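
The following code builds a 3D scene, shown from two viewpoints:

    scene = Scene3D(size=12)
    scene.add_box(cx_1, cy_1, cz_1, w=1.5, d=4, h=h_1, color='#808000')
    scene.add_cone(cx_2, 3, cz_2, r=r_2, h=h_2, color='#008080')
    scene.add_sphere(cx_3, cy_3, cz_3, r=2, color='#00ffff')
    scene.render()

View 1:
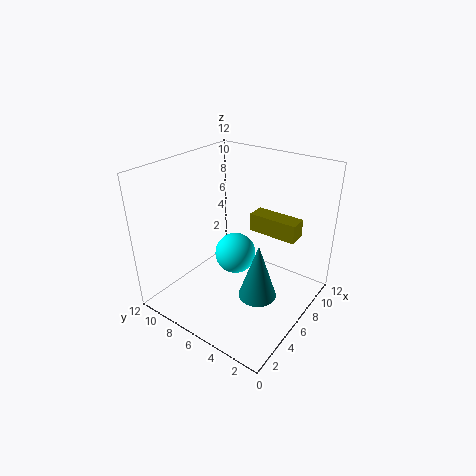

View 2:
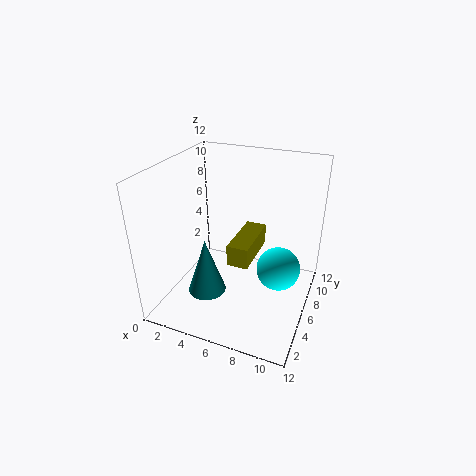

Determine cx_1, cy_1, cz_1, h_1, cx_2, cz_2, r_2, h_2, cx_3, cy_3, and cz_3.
cx_1 = 7
cy_1 = 1.5
cz_1 = 6.5
h_1 = 1.5
cx_2 = 4.5
cz_2 = 2.5
r_2 = 1.5
h_2 = 4.5
cx_3 = 9
cy_3 = 8.5
cz_3 = 2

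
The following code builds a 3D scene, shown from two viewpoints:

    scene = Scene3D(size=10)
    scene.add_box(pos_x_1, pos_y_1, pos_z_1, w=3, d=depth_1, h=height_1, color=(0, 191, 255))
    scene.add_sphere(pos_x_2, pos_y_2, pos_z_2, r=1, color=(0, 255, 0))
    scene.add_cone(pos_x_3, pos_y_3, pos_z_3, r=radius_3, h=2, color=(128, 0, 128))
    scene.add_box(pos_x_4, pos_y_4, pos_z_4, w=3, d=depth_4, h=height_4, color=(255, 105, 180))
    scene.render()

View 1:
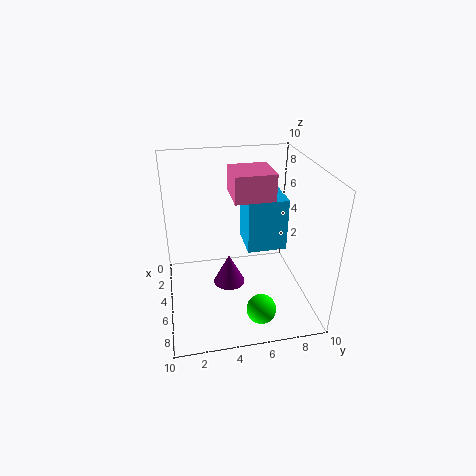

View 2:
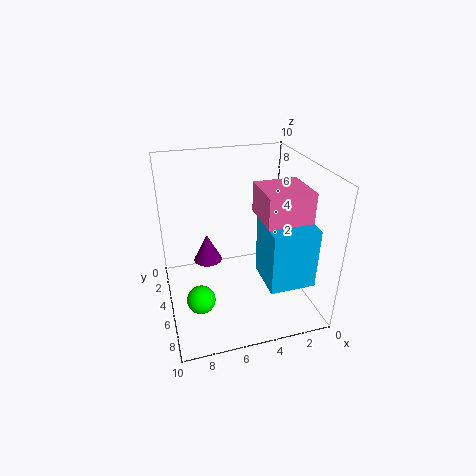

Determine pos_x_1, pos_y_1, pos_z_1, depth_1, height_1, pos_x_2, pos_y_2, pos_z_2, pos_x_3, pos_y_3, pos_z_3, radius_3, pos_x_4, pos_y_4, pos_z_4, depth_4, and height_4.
pos_x_1 = 1, pos_y_1 = 6, pos_z_1 = 3, depth_1 = 3, height_1 = 4, pos_x_2 = 8, pos_y_2 = 6, pos_z_2 = 1, pos_x_3 = 7, pos_y_3 = 4, pos_z_3 = 3, radius_3 = 1, pos_x_4 = 1, pos_y_4 = 5, pos_z_4 = 7, depth_4 = 3, height_4 = 2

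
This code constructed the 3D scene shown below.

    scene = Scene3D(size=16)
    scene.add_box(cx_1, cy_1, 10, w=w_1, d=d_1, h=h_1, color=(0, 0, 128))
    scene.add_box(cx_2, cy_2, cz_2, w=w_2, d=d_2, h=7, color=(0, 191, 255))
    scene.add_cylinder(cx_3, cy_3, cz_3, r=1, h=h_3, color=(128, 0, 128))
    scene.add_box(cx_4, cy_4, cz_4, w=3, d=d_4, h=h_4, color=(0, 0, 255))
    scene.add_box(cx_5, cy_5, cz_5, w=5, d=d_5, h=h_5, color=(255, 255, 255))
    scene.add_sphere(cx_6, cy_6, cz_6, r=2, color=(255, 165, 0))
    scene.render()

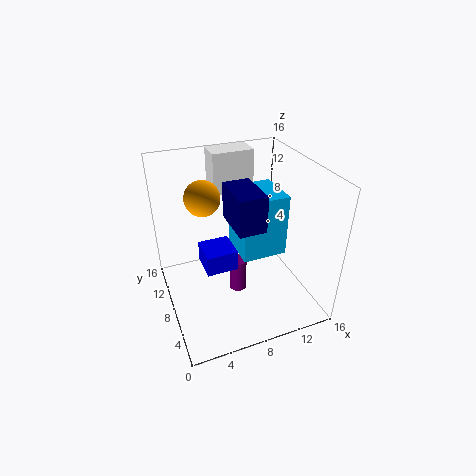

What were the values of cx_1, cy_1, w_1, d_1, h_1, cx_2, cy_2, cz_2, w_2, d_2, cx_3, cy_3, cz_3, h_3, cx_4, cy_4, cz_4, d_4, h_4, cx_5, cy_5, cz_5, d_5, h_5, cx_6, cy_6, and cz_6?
cx_1 = 7, cy_1 = 5, w_1 = 3, d_1 = 5, h_1 = 4, cx_2 = 8, cy_2 = 6, cz_2 = 6, w_2 = 5, d_2 = 5, cx_3 = 8, cy_3 = 8, cz_3 = 1, h_3 = 4, cx_4 = 3, cy_4 = 3, cz_4 = 8, d_4 = 3, h_4 = 2, cx_5 = 7, cy_5 = 13, cz_5 = 11, d_5 = 3, h_5 = 5, cx_6 = 5, cy_6 = 11, cz_6 = 12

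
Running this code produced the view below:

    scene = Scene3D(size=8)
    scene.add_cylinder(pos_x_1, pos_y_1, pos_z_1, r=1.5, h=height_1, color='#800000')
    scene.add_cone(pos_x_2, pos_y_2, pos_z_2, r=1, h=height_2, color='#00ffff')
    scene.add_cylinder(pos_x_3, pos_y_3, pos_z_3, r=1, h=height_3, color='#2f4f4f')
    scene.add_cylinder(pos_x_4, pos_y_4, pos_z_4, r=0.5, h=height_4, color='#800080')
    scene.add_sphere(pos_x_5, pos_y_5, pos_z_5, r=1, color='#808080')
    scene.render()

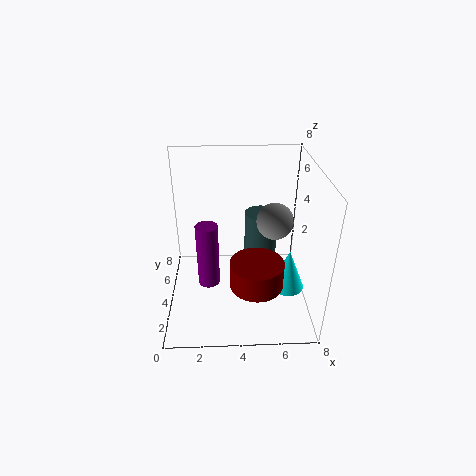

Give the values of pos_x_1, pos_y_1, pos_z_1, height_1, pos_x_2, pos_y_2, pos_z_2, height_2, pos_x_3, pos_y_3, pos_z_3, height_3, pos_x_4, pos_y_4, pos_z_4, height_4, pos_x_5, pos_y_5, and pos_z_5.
pos_x_1 = 5
pos_y_1 = 3
pos_z_1 = 1.5
height_1 = 1.5
pos_x_2 = 7
pos_y_2 = 4
pos_z_2 = 0.5
height_2 = 2.5
pos_x_3 = 5.5
pos_y_3 = 6
pos_z_3 = 1.5
height_3 = 3
pos_x_4 = 2.5
pos_y_4 = 1
pos_z_4 = 3.5
height_4 = 3
pos_x_5 = 6
pos_y_5 = 4
pos_z_5 = 5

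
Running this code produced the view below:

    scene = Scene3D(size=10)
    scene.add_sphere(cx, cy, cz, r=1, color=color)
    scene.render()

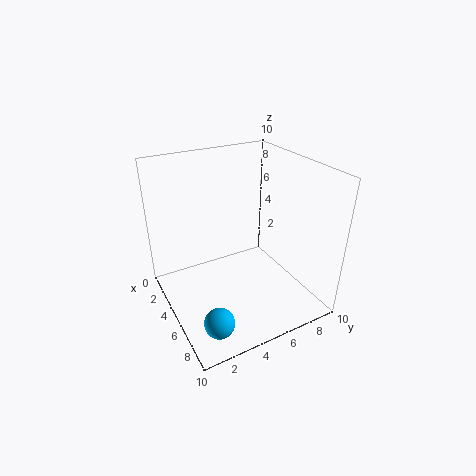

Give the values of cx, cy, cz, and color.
cx = 8
cy = 2
cz = 1
color = 'deepskyblue'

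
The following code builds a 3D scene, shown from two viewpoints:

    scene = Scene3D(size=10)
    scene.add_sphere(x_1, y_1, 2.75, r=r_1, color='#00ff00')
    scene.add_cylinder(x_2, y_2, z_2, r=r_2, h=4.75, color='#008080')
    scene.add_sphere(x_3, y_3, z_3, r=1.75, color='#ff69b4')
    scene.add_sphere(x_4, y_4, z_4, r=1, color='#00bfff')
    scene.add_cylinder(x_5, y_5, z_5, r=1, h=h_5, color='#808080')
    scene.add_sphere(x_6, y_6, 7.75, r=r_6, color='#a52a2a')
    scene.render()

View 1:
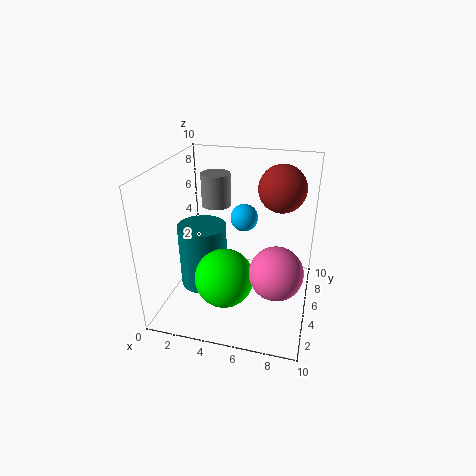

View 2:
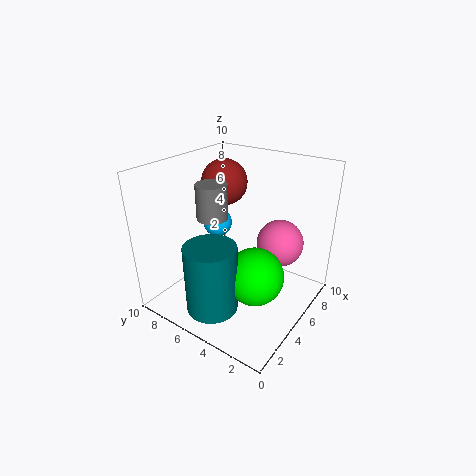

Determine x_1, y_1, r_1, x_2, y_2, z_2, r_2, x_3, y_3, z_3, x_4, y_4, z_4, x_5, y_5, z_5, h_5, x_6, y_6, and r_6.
x_1 = 4.5
y_1 = 3.25
r_1 = 2
x_2 = 2.25
y_2 = 5.25
z_2 = 0.75
r_2 = 1.75
x_3 = 8
y_3 = 3.25
z_3 = 3.75
x_4 = 5
y_4 = 6.75
z_4 = 5.75
x_5 = 3.25
y_5 = 5.75
z_5 = 7
h_5 = 2.25
x_6 = 7.5
y_6 = 8
r_6 = 1.75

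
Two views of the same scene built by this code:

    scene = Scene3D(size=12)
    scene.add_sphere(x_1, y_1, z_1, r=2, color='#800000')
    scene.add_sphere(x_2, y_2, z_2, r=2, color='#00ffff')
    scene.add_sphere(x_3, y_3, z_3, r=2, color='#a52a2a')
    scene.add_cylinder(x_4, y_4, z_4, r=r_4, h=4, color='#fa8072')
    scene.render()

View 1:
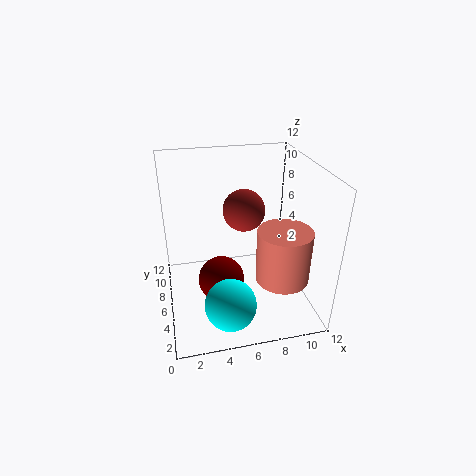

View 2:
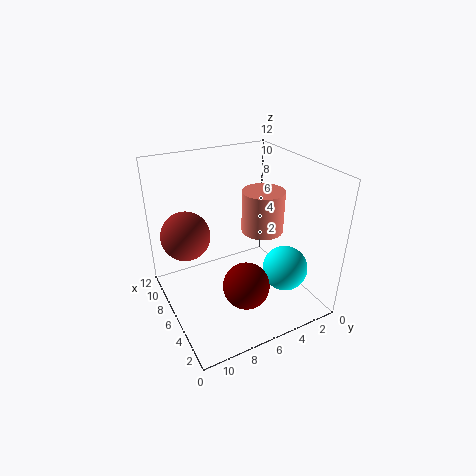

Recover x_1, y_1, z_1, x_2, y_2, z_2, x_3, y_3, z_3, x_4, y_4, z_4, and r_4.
x_1 = 4.5; y_1 = 6; z_1 = 2; x_2 = 4.5; y_2 = 2; z_2 = 2.5; x_3 = 7.5; y_3 = 10; z_3 = 6.5; x_4 = 8.5; y_4 = 2; z_4 = 4.5; r_4 = 2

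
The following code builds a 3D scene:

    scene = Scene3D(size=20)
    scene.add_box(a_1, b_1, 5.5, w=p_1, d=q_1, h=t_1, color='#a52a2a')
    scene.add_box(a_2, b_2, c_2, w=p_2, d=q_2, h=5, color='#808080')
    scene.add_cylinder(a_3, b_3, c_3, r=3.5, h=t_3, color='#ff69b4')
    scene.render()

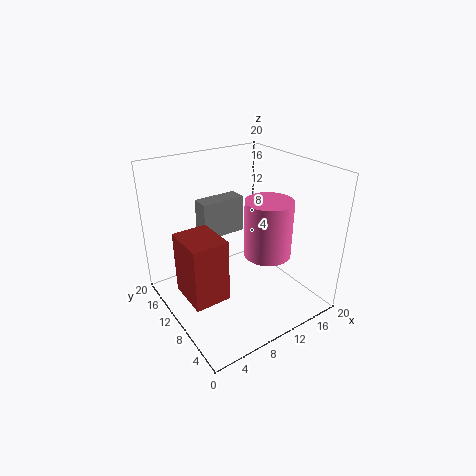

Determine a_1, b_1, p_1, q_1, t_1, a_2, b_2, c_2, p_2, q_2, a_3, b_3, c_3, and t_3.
a_1 = 0.5; b_1 = 4.5; p_1 = 4.5; q_1 = 5.5; t_1 = 8; a_2 = 5.5; b_2 = 11; c_2 = 10.5; p_2 = 6; q_2 = 2.5; a_3 = 15; b_3 = 9.5; c_3 = 6; t_3 = 8.5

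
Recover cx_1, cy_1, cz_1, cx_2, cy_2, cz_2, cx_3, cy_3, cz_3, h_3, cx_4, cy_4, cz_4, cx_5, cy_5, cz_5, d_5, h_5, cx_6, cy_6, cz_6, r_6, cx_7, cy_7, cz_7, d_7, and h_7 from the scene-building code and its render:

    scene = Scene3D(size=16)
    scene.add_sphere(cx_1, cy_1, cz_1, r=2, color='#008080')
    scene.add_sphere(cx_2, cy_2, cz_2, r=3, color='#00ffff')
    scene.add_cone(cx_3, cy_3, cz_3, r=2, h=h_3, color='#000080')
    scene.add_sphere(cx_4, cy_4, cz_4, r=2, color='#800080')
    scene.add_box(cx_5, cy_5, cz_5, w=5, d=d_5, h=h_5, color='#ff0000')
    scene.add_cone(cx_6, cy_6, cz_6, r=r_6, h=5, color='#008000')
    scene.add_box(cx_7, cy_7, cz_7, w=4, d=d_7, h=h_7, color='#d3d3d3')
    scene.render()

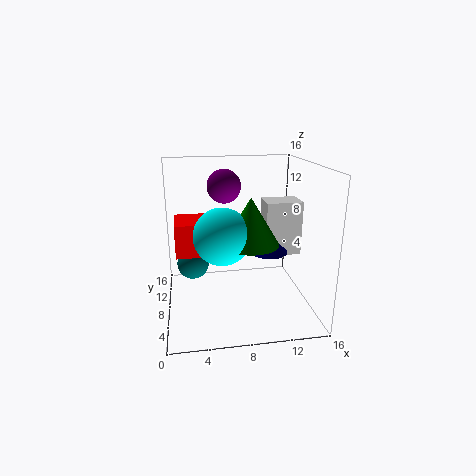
cx_1 = 3; cy_1 = 13; cz_1 = 3; cx_2 = 6; cy_2 = 6; cz_2 = 9; cx_3 = 11; cy_3 = 6; cz_3 = 7; h_3 = 2; cx_4 = 7; cy_4 = 12; cz_4 = 13; cx_5 = 1; cy_5 = 10; cz_5 = 5; d_5 = 5; h_5 = 4; cx_6 = 9; cy_6 = 6; cz_6 = 8; r_6 = 3; cx_7 = 11; cy_7 = 7; cz_7 = 6; d_7 = 3; h_7 = 6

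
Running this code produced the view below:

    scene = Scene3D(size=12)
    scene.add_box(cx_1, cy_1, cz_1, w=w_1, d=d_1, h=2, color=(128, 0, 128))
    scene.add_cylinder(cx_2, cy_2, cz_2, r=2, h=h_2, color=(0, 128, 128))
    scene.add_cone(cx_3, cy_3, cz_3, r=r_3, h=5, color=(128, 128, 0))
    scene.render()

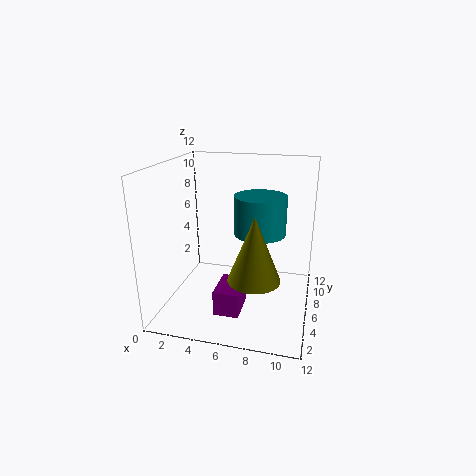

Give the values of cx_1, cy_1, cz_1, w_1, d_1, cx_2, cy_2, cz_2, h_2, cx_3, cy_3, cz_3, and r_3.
cx_1 = 5; cy_1 = 2; cz_1 = 1; w_1 = 2; d_1 = 3; cx_2 = 8; cy_2 = 5; cz_2 = 7; h_2 = 3; cx_3 = 8; cy_3 = 3; cz_3 = 4; r_3 = 2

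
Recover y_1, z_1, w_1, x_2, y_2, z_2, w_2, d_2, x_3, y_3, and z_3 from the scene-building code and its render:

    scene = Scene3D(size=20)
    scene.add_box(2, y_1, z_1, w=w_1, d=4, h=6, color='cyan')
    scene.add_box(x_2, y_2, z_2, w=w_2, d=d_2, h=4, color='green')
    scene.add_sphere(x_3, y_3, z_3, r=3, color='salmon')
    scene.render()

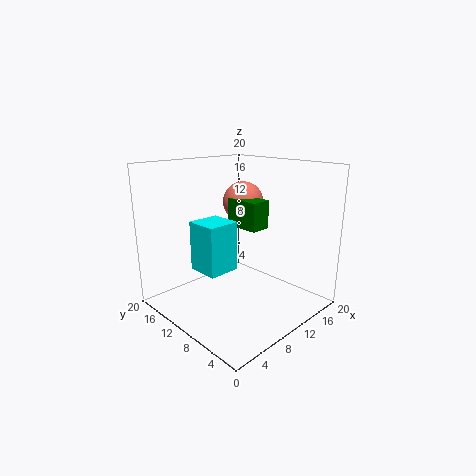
y_1 = 6, z_1 = 8, w_1 = 4, x_2 = 11, y_2 = 8, z_2 = 11, w_2 = 3, d_2 = 5, x_3 = 14, y_3 = 13, z_3 = 14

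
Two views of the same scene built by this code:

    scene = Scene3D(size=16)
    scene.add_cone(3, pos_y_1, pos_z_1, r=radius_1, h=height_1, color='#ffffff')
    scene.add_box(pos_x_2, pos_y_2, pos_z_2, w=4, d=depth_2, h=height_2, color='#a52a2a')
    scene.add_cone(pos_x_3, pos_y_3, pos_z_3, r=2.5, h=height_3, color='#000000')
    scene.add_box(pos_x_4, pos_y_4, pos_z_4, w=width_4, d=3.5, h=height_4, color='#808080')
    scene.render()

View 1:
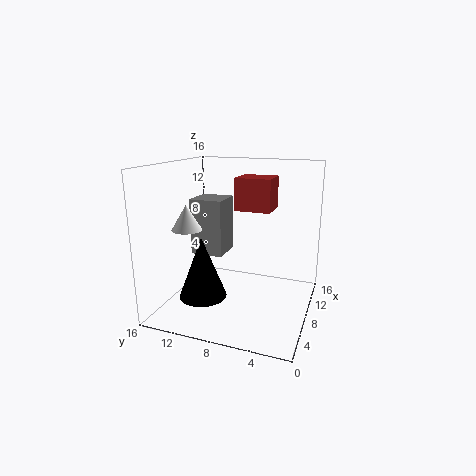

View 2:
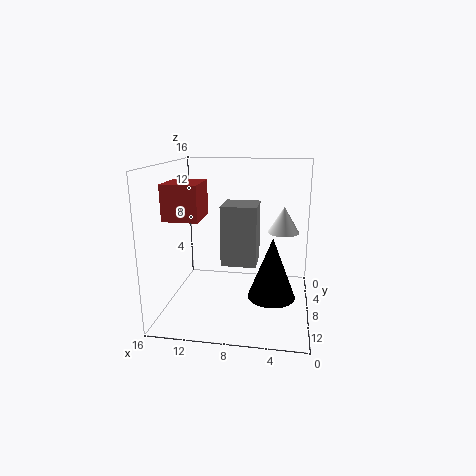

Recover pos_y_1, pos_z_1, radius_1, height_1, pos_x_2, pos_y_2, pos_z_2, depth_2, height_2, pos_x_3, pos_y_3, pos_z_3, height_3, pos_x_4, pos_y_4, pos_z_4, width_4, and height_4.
pos_y_1 = 11.5; pos_z_1 = 10; radius_1 = 1.5; height_1 = 2.5; pos_x_2 = 12; pos_y_2 = 5.5; pos_z_2 = 10; depth_2 = 4.5; height_2 = 4; pos_x_3 = 4; pos_y_3 = 10.5; pos_z_3 = 2.5; height_3 = 6.5; pos_x_4 = 5.5; pos_y_4 = 9; pos_z_4 = 6.5; width_4 = 3.5; height_4 = 6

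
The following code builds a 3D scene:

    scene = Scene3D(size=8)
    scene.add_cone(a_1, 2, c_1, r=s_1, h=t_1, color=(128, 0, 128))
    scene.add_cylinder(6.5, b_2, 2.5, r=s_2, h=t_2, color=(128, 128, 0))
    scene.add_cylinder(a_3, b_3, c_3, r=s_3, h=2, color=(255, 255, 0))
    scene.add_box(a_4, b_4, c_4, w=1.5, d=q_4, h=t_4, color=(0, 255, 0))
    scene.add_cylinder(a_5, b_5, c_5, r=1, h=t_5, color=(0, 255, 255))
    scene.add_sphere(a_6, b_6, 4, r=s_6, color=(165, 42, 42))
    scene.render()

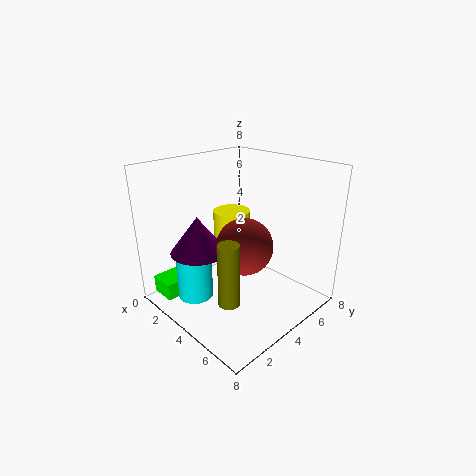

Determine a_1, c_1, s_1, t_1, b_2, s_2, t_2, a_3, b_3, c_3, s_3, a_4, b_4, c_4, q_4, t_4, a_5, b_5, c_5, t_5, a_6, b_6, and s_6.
a_1 = 3
c_1 = 3.5
s_1 = 1.5
t_1 = 2
b_2 = 1
s_2 = 0.5
t_2 = 3
a_3 = 3.5
b_3 = 4
c_3 = 3.5
s_3 = 1
a_4 = 0.5
b_4 = 0.5
c_4 = 0.5
q_4 = 2
t_4 = 1
a_5 = 2.5
b_5 = 2
c_5 = 0.5
t_5 = 3
a_6 = 5
b_6 = 3.5
s_6 = 1.5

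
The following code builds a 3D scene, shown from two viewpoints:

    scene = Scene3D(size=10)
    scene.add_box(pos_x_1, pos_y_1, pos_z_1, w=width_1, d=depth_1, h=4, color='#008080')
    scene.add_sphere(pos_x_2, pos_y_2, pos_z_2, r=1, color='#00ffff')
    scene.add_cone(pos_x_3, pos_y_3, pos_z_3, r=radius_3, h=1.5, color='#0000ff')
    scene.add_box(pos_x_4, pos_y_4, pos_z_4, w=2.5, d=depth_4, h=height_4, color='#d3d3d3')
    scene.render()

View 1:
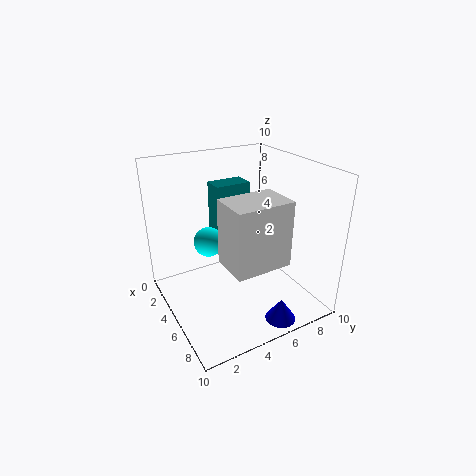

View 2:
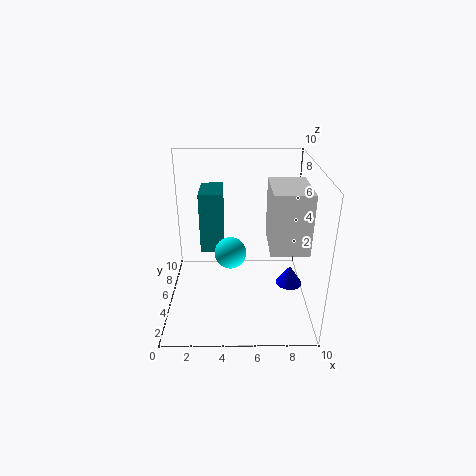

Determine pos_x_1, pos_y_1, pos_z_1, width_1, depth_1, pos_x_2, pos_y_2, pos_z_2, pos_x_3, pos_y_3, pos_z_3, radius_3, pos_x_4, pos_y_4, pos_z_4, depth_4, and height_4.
pos_x_1 = 2.5; pos_y_1 = 4; pos_z_1 = 4.5; width_1 = 1.5; depth_1 = 2.5; pos_x_2 = 4.5; pos_y_2 = 3; pos_z_2 = 5; pos_x_3 = 9; pos_y_3 = 6; pos_z_3 = 0.5; radius_3 = 1; pos_x_4 = 7; pos_y_4 = 2.5; pos_z_4 = 5; depth_4 = 3.5; height_4 = 4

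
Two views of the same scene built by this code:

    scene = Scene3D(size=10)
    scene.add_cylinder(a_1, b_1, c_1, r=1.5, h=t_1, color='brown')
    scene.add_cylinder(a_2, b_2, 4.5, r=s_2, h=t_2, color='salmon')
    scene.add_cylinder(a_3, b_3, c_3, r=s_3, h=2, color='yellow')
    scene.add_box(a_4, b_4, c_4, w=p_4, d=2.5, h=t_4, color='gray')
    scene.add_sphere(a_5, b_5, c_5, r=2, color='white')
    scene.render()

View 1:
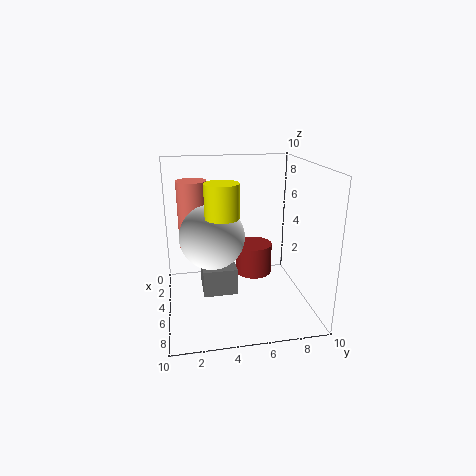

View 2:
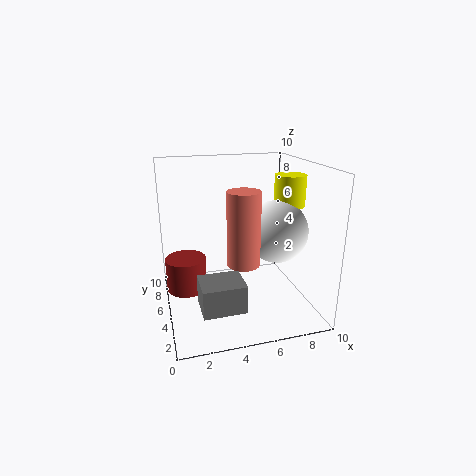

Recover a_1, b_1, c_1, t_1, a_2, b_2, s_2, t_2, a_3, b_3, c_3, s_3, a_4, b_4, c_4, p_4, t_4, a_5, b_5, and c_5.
a_1 = 1.5, b_1 = 7, c_1 = 0.5, t_1 = 2.5, a_2 = 4.5, b_2 = 2, s_2 = 1, t_2 = 4.5, a_3 = 8, b_3 = 3.5, c_3 = 7.5, s_3 = 1, a_4 = 2, b_4 = 2.5, c_4 = 0.5, p_4 = 3, t_4 = 2, a_5 = 7, b_5 = 3, c_5 = 6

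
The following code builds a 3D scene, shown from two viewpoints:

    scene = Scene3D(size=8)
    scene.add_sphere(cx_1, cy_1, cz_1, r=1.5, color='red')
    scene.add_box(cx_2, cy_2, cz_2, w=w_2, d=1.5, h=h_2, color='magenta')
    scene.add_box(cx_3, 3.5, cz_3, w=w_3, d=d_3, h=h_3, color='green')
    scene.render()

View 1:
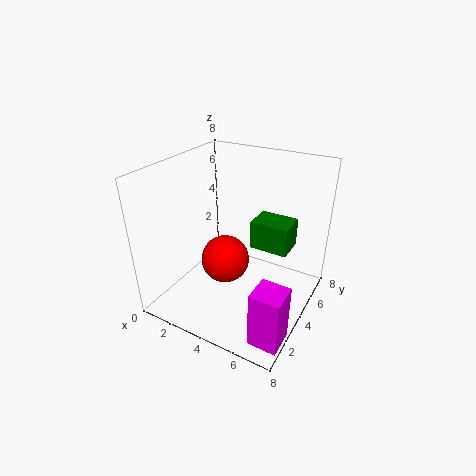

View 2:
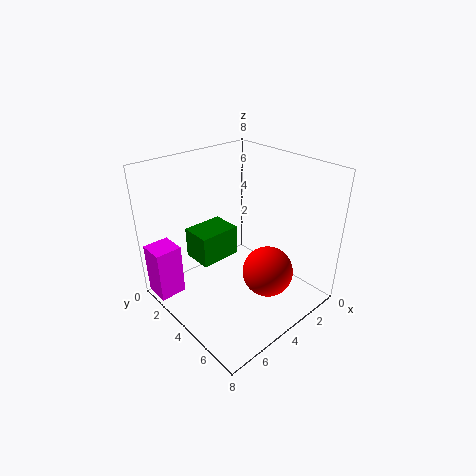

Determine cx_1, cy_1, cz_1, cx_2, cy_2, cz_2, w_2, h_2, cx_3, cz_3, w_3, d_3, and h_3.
cx_1 = 2.5, cy_1 = 5, cz_1 = 1.5, cx_2 = 6.5, cy_2 = 0.5, cz_2 = 0.5, w_2 = 1.5, h_2 = 3, cx_3 = 5, cz_3 = 4, w_3 = 2, d_3 = 1.5, h_3 = 1.5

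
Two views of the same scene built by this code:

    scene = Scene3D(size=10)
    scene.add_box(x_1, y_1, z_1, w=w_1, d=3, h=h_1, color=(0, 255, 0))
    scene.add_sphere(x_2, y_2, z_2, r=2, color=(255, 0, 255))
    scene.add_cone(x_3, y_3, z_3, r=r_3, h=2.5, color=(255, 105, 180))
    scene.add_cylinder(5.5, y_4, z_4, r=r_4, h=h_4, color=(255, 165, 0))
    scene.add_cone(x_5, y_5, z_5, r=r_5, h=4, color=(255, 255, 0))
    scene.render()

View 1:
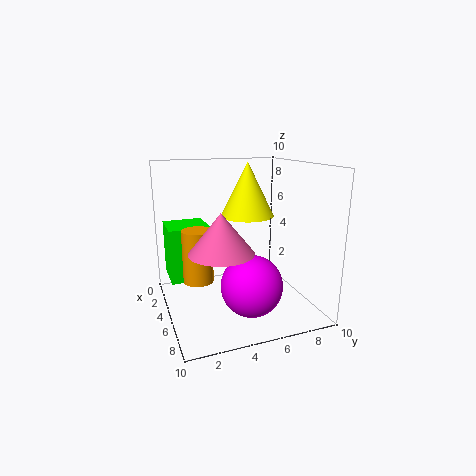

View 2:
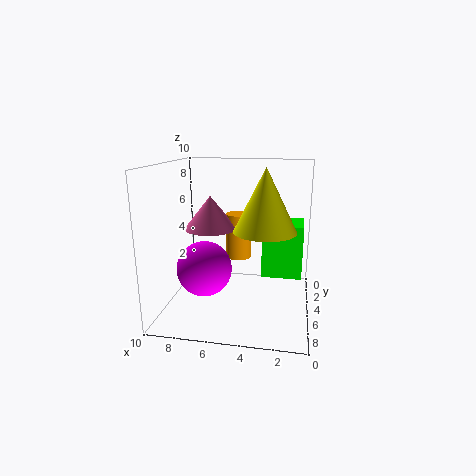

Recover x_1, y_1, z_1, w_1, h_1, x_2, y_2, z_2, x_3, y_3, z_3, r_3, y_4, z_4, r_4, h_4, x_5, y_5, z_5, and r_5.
x_1 = 0.5
y_1 = 0.5
z_1 = 1.5
w_1 = 3
h_1 = 4
x_2 = 7.5
y_2 = 5
z_2 = 2.5
x_3 = 7.5
y_3 = 3
z_3 = 5
r_3 = 2
y_4 = 2
z_4 = 2.5
r_4 = 1
h_4 = 3.5
x_5 = 3
y_5 = 6.5
z_5 = 6
r_5 = 2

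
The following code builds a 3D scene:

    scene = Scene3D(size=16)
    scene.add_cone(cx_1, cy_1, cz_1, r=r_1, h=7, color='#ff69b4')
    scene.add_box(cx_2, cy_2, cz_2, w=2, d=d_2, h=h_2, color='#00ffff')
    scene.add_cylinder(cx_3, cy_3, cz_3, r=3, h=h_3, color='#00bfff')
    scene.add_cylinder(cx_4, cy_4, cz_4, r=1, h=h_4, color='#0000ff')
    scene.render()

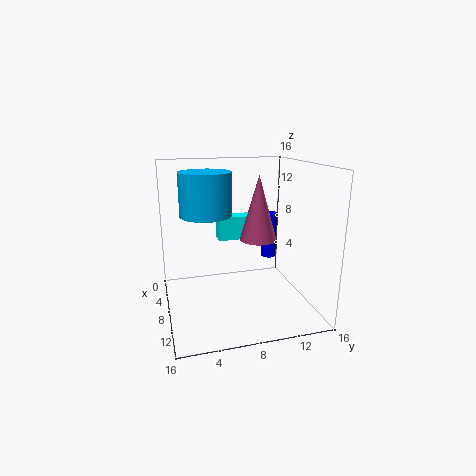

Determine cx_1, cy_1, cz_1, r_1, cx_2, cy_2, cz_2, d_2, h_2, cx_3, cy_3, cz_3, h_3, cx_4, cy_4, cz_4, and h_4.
cx_1 = 9; cy_1 = 10; cz_1 = 8; r_1 = 2; cx_2 = 1; cy_2 = 7; cz_2 = 6; d_2 = 5; h_2 = 3; cx_3 = 5; cy_3 = 5; cz_3 = 10; h_3 = 5; cx_4 = 2; cy_4 = 14; cz_4 = 3; h_4 = 6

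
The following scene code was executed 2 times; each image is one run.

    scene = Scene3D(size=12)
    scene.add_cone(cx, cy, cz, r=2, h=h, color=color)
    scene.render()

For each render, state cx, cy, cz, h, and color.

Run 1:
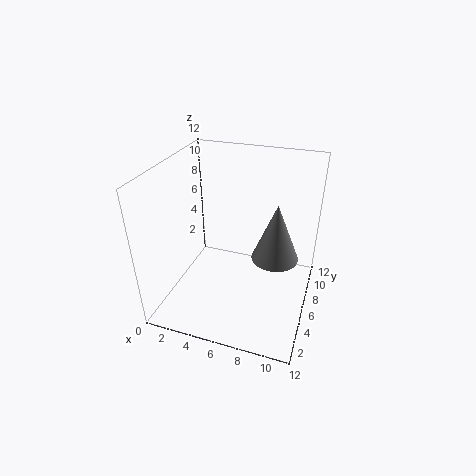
cx = 9, cy = 7, cz = 4, h = 5, color = 'gray'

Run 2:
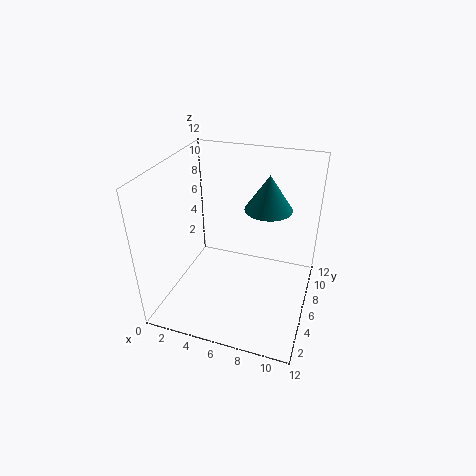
cx = 8, cy = 8, cz = 8, h = 3, color = 'teal'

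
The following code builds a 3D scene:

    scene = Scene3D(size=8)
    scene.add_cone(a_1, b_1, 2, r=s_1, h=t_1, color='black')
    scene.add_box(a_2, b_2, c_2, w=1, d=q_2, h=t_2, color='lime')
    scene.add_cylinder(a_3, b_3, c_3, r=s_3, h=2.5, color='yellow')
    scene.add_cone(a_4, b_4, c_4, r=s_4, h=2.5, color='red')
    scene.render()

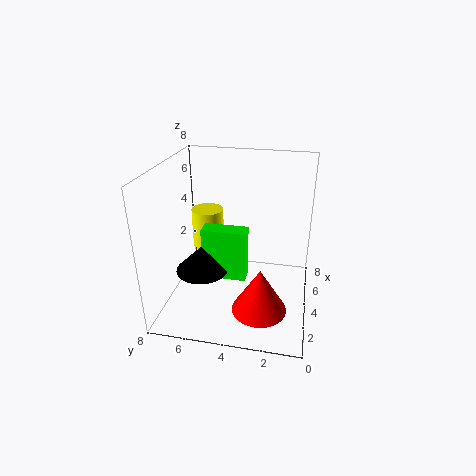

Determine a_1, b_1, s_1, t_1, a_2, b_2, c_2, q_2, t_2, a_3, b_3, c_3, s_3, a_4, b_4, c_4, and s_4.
a_1 = 3.5; b_1 = 6; s_1 = 1.5; t_1 = 1.5; a_2 = 3.5; b_2 = 3.5; c_2 = 1.5; q_2 = 2.5; t_2 = 3; a_3 = 6.5; b_3 = 6.5; c_3 = 2; s_3 = 1; a_4 = 2.5; b_4 = 2.5; c_4 = 0.5; s_4 = 1.5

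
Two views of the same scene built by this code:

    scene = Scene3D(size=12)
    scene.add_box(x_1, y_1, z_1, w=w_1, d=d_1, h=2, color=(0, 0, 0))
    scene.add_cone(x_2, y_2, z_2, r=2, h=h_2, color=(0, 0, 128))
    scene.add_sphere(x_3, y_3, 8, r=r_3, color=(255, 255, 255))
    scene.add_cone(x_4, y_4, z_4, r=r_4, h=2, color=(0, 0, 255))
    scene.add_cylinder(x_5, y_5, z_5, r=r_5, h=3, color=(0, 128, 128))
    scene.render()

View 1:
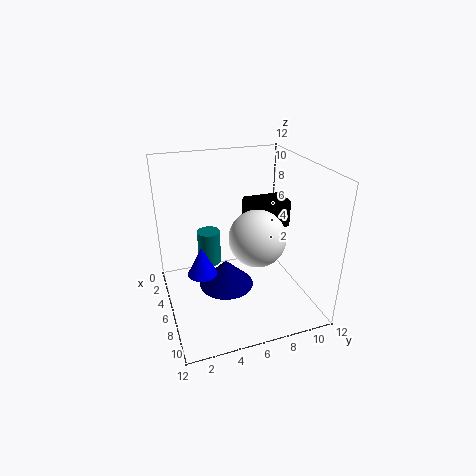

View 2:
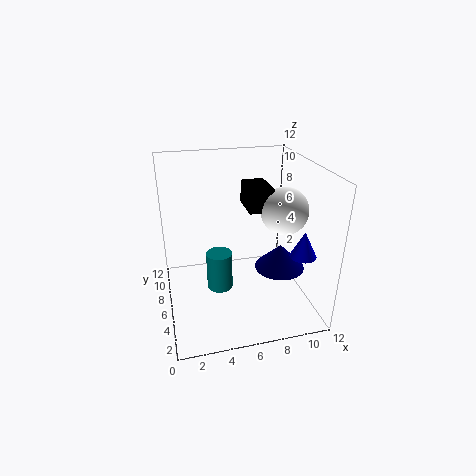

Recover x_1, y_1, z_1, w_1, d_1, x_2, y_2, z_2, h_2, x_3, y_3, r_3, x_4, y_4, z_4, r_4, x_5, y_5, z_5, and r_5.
x_1 = 7; y_1 = 6; z_1 = 8; w_1 = 2; d_1 = 3; x_2 = 9; y_2 = 4; z_2 = 4; h_2 = 2; x_3 = 10; y_3 = 6; r_3 = 2; x_4 = 10; y_4 = 2; z_4 = 6; r_4 = 1; x_5 = 4; y_5 = 4; z_5 = 3; r_5 = 1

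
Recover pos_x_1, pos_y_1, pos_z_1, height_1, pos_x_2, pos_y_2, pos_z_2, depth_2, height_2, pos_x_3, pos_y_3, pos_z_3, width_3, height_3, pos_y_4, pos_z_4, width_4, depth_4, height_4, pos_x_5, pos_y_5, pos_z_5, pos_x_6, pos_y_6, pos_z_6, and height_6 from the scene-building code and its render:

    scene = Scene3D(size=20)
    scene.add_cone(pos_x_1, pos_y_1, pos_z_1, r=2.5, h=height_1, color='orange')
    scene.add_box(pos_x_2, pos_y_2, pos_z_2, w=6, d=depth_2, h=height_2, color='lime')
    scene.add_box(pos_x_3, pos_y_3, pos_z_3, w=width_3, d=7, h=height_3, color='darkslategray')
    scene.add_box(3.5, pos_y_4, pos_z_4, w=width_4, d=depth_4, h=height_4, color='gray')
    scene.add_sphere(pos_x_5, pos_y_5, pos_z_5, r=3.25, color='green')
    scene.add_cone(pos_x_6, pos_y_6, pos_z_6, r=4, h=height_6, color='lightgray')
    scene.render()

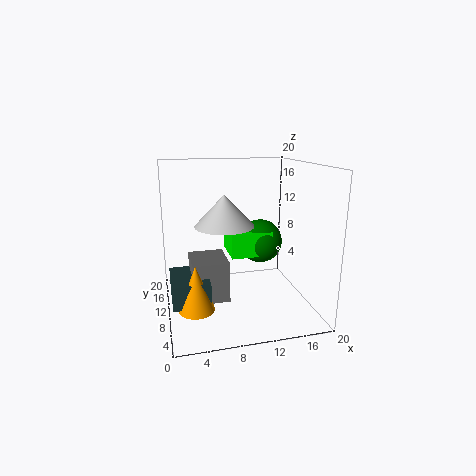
pos_x_1 = 3.75, pos_y_1 = 8.5, pos_z_1 = 0.5, height_1 = 6.5, pos_x_2 = 9.25, pos_y_2 = 10.25, pos_z_2 = 6.75, depth_2 = 5.75, height_2 = 3.5, pos_x_3 = 0.5, pos_y_3 = 7.75, pos_z_3 = 1, width_3 = 5.25, height_3 = 3.5, pos_y_4 = 9.5, pos_z_4 = 0.5, width_4 = 5.25, depth_4 = 6, height_4 = 6, pos_x_5 = 14.25, pos_y_5 = 13, pos_z_5 = 8.25, pos_x_6 = 8, pos_y_6 = 9.5, pos_z_6 = 12, height_6 = 4.25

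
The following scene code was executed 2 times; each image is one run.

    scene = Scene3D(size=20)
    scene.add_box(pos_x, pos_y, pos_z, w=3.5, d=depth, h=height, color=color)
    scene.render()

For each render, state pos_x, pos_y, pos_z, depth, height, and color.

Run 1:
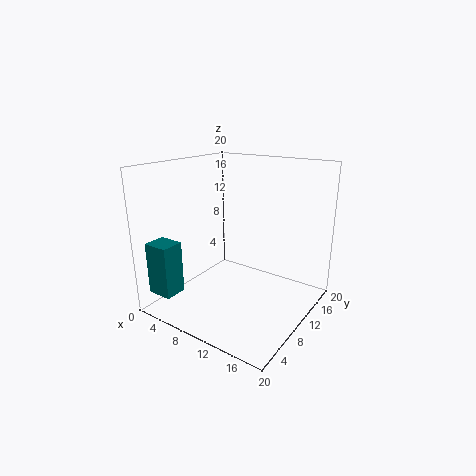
pos_x = 2
pos_y = 0.5
pos_z = 3.5
depth = 3
height = 7
color = 'teal'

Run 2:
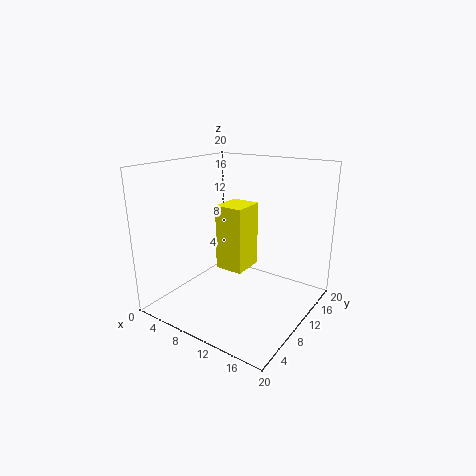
pos_x = 10.5
pos_y = 4.5
pos_z = 8
depth = 4
height = 8
color = 'yellow'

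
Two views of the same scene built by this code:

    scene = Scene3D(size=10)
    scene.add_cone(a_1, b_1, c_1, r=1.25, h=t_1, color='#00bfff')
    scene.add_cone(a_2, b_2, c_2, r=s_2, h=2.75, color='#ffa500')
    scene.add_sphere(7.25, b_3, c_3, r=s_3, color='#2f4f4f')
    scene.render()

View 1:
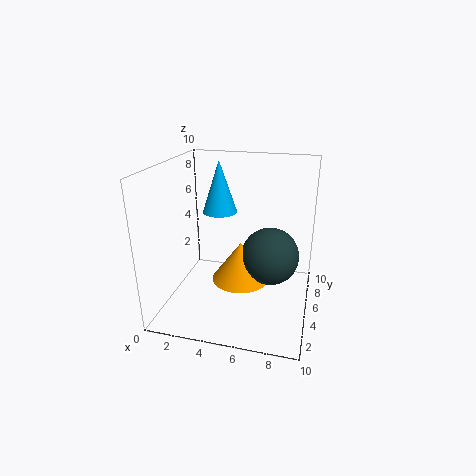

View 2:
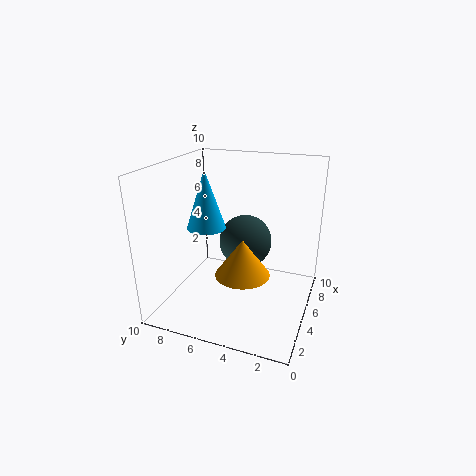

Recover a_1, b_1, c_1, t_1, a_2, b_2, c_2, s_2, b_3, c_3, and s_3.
a_1 = 3.25
b_1 = 6.5
c_1 = 6.25
t_1 = 3.75
a_2 = 5.25
b_2 = 4.75
c_2 = 2
s_2 = 2
b_3 = 5.25
c_3 = 3.75
s_3 = 2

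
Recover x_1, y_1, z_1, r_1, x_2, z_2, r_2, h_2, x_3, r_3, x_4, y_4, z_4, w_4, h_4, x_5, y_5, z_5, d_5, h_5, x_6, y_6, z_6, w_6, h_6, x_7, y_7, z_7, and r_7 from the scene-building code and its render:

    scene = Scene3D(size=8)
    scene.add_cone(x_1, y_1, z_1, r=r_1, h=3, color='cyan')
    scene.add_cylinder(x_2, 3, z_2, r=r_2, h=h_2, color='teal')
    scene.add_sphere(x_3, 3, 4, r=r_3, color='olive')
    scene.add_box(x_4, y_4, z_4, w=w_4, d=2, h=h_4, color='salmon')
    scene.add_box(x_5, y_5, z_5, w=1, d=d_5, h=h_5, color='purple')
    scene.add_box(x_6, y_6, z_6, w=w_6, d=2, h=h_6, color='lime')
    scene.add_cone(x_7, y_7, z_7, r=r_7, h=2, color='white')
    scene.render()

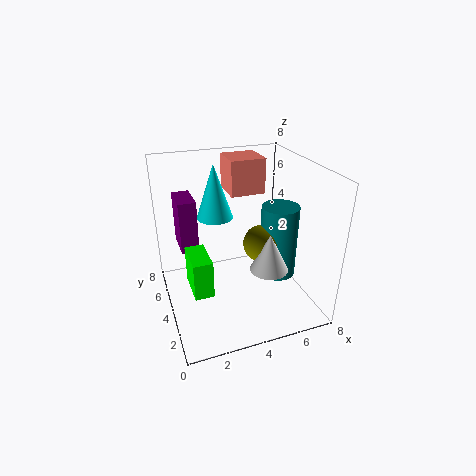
x_1 = 3
y_1 = 5
z_1 = 5
r_1 = 1
x_2 = 6
z_2 = 2
r_2 = 1
h_2 = 4
x_3 = 5
r_3 = 1
x_4 = 4
y_4 = 5
z_4 = 6
w_4 = 2
h_4 = 2
x_5 = 1
y_5 = 5
z_5 = 3
d_5 = 2
h_5 = 3
x_6 = 1
y_6 = 2
z_6 = 2
w_6 = 1
h_6 = 2
x_7 = 5
y_7 = 2
z_7 = 3
r_7 = 1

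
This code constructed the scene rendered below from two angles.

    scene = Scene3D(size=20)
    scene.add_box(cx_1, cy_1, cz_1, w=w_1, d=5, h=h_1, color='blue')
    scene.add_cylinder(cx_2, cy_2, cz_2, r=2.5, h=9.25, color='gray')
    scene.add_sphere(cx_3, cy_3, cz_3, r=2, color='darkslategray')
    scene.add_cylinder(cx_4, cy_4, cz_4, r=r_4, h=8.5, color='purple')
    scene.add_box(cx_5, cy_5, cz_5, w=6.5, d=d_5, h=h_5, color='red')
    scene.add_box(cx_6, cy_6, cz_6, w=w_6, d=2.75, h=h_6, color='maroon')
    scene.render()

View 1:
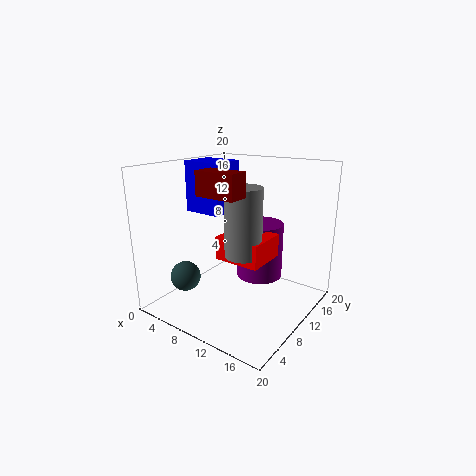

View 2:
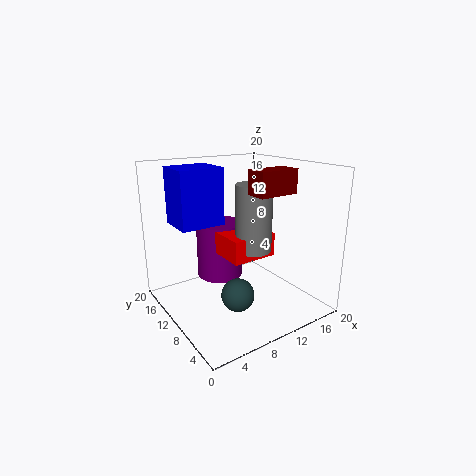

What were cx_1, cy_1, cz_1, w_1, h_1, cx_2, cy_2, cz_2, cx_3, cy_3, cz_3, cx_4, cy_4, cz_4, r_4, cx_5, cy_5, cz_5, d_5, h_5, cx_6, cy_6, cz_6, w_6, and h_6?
cx_1 = 1.5; cy_1 = 9; cz_1 = 12.75; w_1 = 5.75; h_1 = 7.25; cx_2 = 11.75; cy_2 = 8.75; cz_2 = 8.25; cx_3 = 5.75; cy_3 = 3.75; cz_3 = 5.5; cx_4 = 10.25; cy_4 = 15.5; cz_4 = 2.25; r_4 = 3.5; cx_5 = 8; cy_5 = 7.5; cz_5 = 7.25; d_5 = 6; h_5 = 3.25; cx_6 = 8.75; cy_6 = 3.25; cz_6 = 17; w_6 = 5.25; h_6 = 3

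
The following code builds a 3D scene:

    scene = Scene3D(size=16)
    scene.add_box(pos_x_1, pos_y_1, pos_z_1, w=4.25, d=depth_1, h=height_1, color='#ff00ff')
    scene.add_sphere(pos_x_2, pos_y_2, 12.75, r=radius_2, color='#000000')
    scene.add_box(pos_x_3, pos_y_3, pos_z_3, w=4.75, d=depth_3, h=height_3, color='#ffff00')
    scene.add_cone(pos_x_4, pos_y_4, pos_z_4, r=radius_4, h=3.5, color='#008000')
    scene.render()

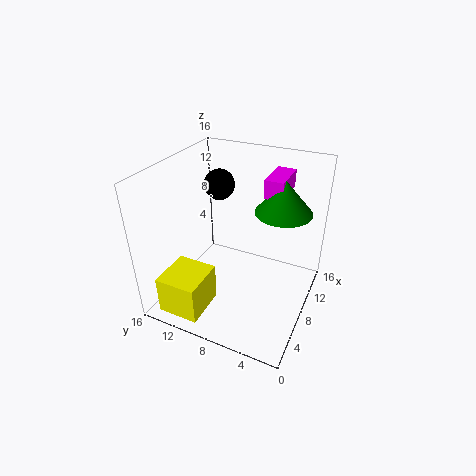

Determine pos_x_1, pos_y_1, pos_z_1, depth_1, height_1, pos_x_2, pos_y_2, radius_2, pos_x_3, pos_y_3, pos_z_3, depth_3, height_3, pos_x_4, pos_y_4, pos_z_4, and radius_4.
pos_x_1 = 8.75
pos_y_1 = 3.5
pos_z_1 = 13
depth_1 = 2
height_1 = 2
pos_x_2 = 10.5
pos_y_2 = 11.5
radius_2 = 1.75
pos_x_3 = 0.5
pos_y_3 = 9.5
pos_z_3 = 1.25
depth_3 = 4.5
height_3 = 4.25
pos_x_4 = 9.5
pos_y_4 = 3.5
pos_z_4 = 11.5
radius_4 = 3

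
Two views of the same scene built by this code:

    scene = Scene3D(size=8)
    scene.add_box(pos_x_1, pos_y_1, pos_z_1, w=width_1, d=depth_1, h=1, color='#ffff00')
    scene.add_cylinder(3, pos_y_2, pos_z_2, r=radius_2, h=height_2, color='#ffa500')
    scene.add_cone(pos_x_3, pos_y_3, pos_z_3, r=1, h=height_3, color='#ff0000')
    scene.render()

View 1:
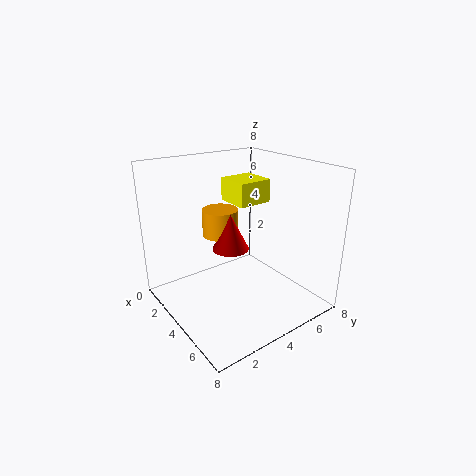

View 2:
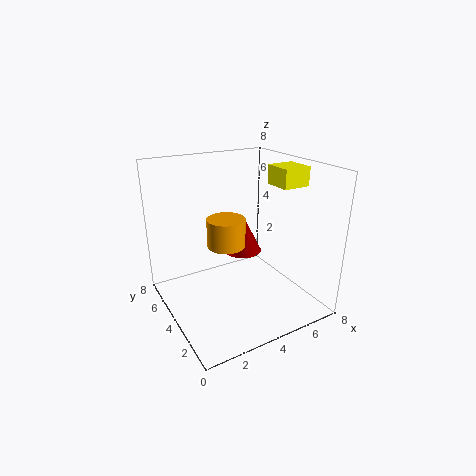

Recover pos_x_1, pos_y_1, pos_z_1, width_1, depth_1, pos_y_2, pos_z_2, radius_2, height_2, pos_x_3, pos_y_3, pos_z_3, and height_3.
pos_x_1 = 5.5, pos_y_1 = 2, pos_z_1 = 7, width_1 = 1.5, depth_1 = 1.5, pos_y_2 = 3.5, pos_z_2 = 4, radius_2 = 1, height_2 = 1.5, pos_x_3 = 4, pos_y_3 = 3.5, pos_z_3 = 3.5, height_3 = 2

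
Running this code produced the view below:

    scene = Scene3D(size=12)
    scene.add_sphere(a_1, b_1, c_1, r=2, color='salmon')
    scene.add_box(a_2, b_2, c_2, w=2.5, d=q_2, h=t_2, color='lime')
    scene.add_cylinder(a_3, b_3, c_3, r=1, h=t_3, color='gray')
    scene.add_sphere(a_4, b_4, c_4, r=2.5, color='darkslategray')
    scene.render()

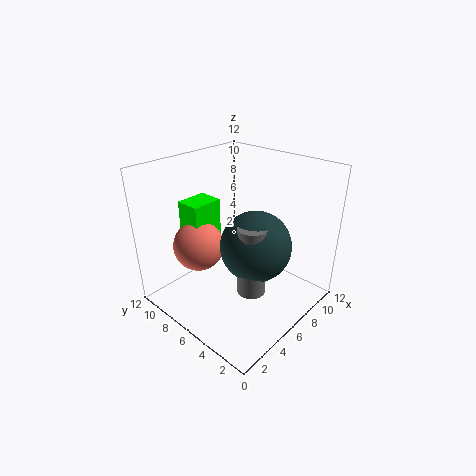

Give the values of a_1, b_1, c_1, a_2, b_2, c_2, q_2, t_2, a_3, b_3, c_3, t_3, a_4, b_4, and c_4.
a_1 = 3, b_1 = 7.5, c_1 = 6, a_2 = 2.5, b_2 = 7, c_2 = 4.5, q_2 = 2, t_2 = 5, a_3 = 3, b_3 = 2, c_3 = 4.5, t_3 = 5, a_4 = 4, b_4 = 2.5, c_4 = 7.5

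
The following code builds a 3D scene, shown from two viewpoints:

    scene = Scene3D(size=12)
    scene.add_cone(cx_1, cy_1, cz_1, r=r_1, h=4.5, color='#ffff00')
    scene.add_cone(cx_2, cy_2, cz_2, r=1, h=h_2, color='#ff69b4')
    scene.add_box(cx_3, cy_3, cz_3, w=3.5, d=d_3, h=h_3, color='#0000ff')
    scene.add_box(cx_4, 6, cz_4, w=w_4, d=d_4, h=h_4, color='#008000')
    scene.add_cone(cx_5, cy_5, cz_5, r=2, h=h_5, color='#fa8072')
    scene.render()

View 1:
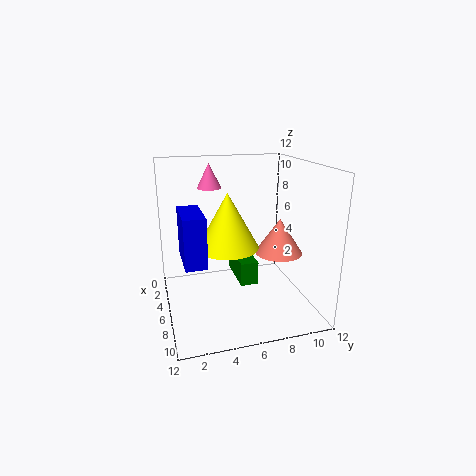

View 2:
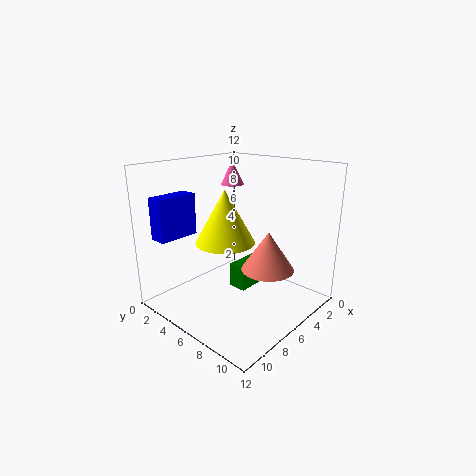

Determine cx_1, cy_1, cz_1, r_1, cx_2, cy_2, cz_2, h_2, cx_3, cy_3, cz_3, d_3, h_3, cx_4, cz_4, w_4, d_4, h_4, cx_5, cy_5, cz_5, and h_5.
cx_1 = 6.5, cy_1 = 5, cz_1 = 5.5, r_1 = 2.5, cx_2 = 4.5, cy_2 = 4, cz_2 = 10, h_2 = 2, cx_3 = 7.5, cy_3 = 1, cz_3 = 6, d_3 = 1.5, h_3 = 3.5, cx_4 = 3, cz_4 = 2, w_4 = 4, d_4 = 1.5, h_4 = 2, cx_5 = 6.5, cy_5 = 9.5, cz_5 = 4.5, h_5 = 3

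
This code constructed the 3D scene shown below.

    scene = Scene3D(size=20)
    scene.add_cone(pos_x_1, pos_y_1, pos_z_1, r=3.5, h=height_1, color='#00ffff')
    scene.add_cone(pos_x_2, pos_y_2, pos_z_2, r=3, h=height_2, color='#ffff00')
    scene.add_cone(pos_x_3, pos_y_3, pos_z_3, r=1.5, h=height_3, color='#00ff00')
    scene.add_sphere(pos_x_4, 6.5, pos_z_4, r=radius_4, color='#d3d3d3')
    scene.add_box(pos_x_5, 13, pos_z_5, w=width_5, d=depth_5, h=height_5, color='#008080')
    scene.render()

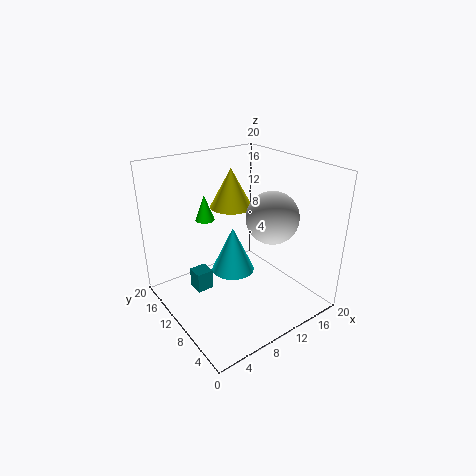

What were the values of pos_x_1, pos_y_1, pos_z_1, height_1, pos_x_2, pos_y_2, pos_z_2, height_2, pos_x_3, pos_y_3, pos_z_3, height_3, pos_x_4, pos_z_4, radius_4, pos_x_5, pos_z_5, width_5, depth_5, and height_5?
pos_x_1 = 13; pos_y_1 = 15.5; pos_z_1 = 1; height_1 = 7.5; pos_x_2 = 11; pos_y_2 = 13; pos_z_2 = 13.5; height_2 = 5.5; pos_x_3 = 9.5; pos_y_3 = 18; pos_z_3 = 10; height_3 = 4; pos_x_4 = 13; pos_z_4 = 13.5; radius_4 = 3.5; pos_x_5 = 5; pos_z_5 = 1; width_5 = 2.5; depth_5 = 2.5; height_5 = 3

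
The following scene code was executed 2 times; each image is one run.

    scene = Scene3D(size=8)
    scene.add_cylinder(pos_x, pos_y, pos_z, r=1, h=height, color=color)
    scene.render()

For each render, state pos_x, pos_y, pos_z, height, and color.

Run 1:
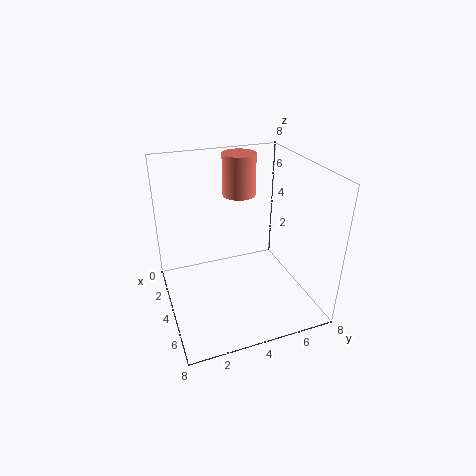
pos_x = 1.5; pos_y = 5; pos_z = 5.5; height = 2.5; color = 'salmon'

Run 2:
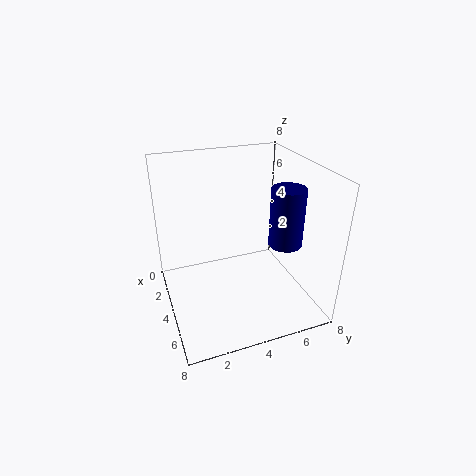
pos_x = 4; pos_y = 7; pos_z = 3; height = 3.5; color = 'navy'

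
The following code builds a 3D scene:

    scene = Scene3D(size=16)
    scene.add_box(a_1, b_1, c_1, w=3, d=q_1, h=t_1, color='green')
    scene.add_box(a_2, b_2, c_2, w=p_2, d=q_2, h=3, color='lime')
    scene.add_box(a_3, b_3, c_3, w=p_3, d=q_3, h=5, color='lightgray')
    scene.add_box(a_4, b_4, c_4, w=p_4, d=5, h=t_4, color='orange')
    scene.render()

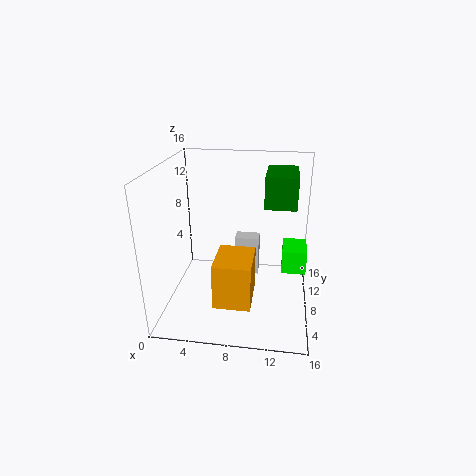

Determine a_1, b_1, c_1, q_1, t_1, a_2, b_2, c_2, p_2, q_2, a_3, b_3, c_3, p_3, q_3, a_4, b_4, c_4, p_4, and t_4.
a_1 = 11; b_1 = 4; c_1 = 13; q_1 = 5; t_1 = 3; a_2 = 13; b_2 = 11; c_2 = 2; p_2 = 3; q_2 = 4; a_3 = 7; b_3 = 12; c_3 = 1; p_3 = 3; q_3 = 2; a_4 = 6; b_4 = 3; c_4 = 2; p_4 = 4; t_4 = 5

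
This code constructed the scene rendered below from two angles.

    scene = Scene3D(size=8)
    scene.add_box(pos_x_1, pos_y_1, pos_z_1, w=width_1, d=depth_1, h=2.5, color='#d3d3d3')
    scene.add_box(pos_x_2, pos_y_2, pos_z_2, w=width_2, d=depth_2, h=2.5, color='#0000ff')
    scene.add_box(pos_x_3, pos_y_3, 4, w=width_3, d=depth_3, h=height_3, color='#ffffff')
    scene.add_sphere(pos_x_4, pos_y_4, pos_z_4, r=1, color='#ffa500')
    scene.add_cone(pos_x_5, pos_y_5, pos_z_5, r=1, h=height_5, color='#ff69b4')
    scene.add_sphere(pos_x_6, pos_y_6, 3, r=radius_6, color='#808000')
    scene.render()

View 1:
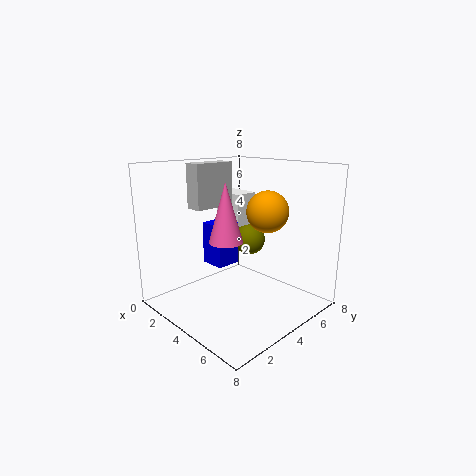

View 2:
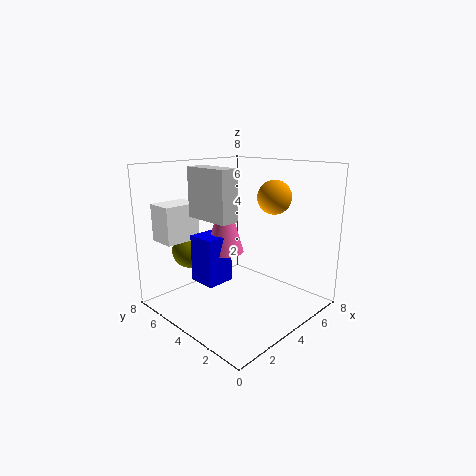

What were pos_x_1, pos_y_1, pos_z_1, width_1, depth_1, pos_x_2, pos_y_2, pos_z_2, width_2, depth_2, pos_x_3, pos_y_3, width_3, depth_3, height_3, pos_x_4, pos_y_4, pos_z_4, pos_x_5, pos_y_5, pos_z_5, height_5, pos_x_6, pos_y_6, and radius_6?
pos_x_1 = 1.5; pos_y_1 = 2.5; pos_z_1 = 5.5; width_1 = 1; depth_1 = 2.5; pos_x_2 = 1.5; pos_y_2 = 3.5; pos_z_2 = 2; width_2 = 1.5; depth_2 = 1.5; pos_x_3 = 0.5; pos_y_3 = 5.5; width_3 = 2; depth_3 = 1.5; height_3 = 2; pos_x_4 = 6.5; pos_y_4 = 3.5; pos_z_4 = 6; pos_x_5 = 3; pos_y_5 = 4; pos_z_5 = 3.5; height_5 = 3.5; pos_x_6 = 2.5; pos_y_6 = 6.5; radius_6 = 1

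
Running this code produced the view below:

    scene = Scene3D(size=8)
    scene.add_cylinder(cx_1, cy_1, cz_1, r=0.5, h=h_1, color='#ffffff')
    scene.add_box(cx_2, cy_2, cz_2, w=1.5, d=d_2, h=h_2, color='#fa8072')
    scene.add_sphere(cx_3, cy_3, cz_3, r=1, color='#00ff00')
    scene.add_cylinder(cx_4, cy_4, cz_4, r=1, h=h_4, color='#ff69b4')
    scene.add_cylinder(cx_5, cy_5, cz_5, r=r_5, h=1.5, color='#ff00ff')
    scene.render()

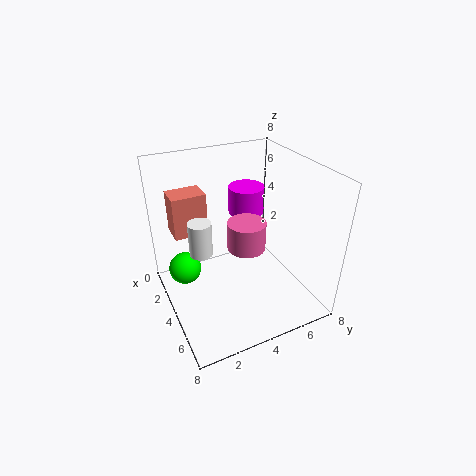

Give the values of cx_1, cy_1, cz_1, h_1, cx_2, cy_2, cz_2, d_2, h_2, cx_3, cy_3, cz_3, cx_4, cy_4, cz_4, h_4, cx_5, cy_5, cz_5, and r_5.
cx_1 = 6.5
cy_1 = 1
cz_1 = 5.5
h_1 = 1.5
cx_2 = 0.5
cy_2 = 1
cz_2 = 3.5
d_2 = 2
h_2 = 2.5
cx_3 = 1.5
cy_3 = 1.5
cz_3 = 1
cx_4 = 5
cy_4 = 4
cz_4 = 4
h_4 = 1.5
cx_5 = 3
cy_5 = 5
cz_5 = 5
r_5 = 1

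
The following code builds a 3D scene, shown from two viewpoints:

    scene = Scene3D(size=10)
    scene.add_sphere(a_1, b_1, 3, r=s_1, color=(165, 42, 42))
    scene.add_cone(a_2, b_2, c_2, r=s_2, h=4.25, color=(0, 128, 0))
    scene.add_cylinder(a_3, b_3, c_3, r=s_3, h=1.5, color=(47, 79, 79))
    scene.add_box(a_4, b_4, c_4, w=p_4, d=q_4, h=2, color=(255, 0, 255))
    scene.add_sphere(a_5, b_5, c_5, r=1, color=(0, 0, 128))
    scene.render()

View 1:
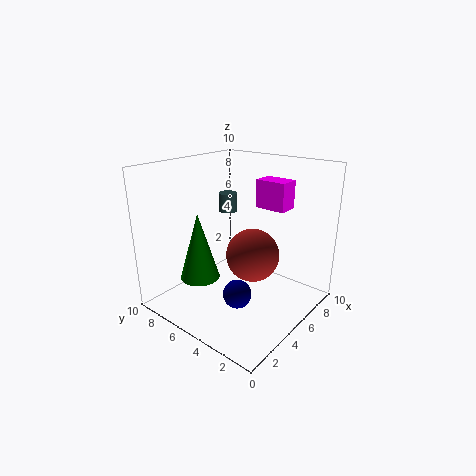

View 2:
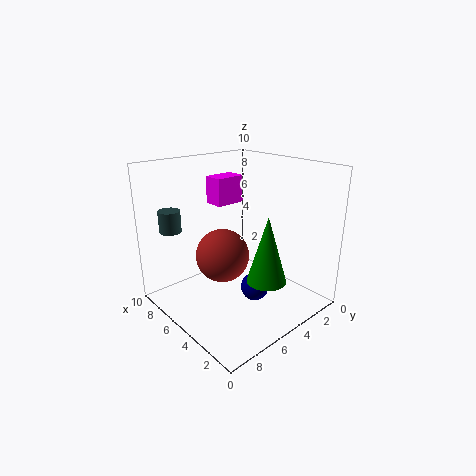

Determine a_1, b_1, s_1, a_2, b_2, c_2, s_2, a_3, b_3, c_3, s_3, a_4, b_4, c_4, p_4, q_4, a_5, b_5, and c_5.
a_1 = 6.75; b_1 = 5; s_1 = 2; a_2 = 1.75; b_2 = 5.5; c_2 = 3.25; s_2 = 1.25; a_3 = 8; b_3 = 8.5; c_3 = 5.5; s_3 = 0.75; a_4 = 7; b_4 = 2.75; c_4 = 6.75; p_4 = 1.5; q_4 = 2.25; a_5 = 4; b_5 = 4.25; c_5 = 1.25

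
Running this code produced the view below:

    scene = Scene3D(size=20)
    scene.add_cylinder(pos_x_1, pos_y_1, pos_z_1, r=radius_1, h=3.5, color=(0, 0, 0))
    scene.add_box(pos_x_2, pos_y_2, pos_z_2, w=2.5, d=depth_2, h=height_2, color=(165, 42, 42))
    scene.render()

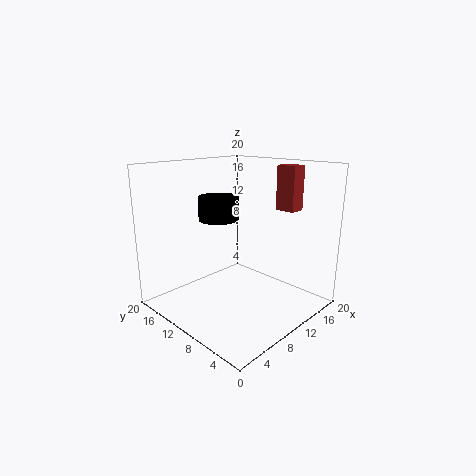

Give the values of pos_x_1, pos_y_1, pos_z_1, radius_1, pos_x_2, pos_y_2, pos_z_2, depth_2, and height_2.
pos_x_1 = 11, pos_y_1 = 15, pos_z_1 = 11.5, radius_1 = 3, pos_x_2 = 17, pos_y_2 = 6, pos_z_2 = 13, depth_2 = 3, height_2 = 6.5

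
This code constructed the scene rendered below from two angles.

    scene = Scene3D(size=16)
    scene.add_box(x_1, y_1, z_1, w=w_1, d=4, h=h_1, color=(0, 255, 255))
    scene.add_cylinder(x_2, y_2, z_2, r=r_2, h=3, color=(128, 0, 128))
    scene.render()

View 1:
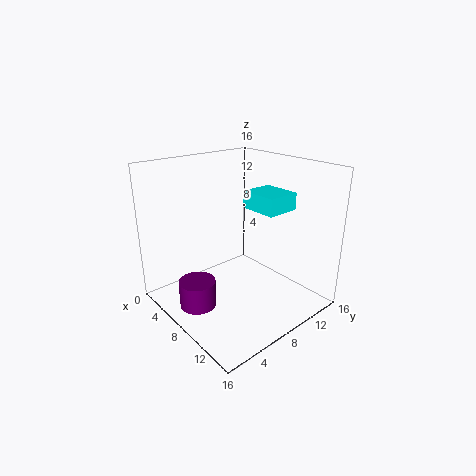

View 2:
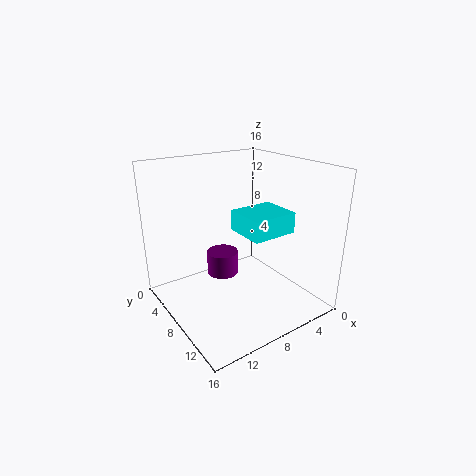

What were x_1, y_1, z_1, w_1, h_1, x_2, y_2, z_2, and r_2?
x_1 = 6; y_1 = 10.5; z_1 = 10.5; w_1 = 4.5; h_1 = 2; x_2 = 7; y_2 = 3; z_2 = 1; r_2 = 2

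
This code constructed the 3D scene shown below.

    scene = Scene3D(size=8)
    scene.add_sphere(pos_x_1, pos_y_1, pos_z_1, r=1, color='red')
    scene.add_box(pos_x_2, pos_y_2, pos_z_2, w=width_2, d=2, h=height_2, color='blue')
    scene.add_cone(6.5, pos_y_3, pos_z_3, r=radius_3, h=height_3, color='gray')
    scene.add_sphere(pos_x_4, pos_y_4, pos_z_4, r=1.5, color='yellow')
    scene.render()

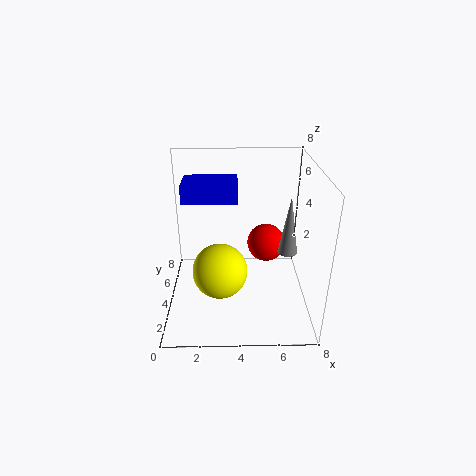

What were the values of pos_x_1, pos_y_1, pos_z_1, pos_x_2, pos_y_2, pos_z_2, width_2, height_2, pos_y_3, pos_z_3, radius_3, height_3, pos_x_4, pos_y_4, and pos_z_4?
pos_x_1 = 5.5, pos_y_1 = 3.5, pos_z_1 = 4, pos_x_2 = 1, pos_y_2 = 4, pos_z_2 = 6, width_2 = 3, height_2 = 1, pos_y_3 = 2.5, pos_z_3 = 4, radius_3 = 0.5, height_3 = 3, pos_x_4 = 3, pos_y_4 = 3, pos_z_4 = 2.5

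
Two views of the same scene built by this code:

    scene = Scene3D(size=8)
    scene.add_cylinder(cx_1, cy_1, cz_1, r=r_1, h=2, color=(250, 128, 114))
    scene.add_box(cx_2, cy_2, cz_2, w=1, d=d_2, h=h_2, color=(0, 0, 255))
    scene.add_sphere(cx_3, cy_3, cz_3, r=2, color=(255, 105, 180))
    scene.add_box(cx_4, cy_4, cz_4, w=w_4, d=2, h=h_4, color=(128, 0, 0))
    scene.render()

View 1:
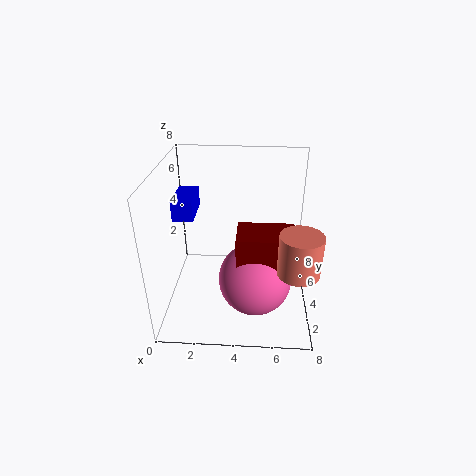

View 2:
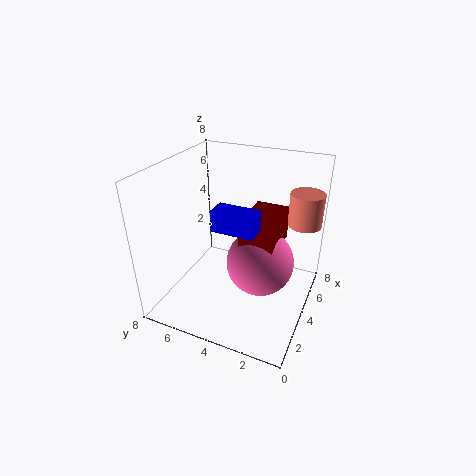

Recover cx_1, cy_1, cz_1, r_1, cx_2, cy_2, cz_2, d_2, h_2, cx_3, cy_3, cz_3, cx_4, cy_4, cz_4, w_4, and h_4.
cx_1 = 7, cy_1 = 1, cz_1 = 4, r_1 = 1, cx_2 = 1, cy_2 = 2, cz_2 = 6, d_2 = 2, h_2 = 1, cx_3 = 5, cy_3 = 3, cz_3 = 2, cx_4 = 4, cy_4 = 2, cz_4 = 3, w_4 = 3, h_4 = 2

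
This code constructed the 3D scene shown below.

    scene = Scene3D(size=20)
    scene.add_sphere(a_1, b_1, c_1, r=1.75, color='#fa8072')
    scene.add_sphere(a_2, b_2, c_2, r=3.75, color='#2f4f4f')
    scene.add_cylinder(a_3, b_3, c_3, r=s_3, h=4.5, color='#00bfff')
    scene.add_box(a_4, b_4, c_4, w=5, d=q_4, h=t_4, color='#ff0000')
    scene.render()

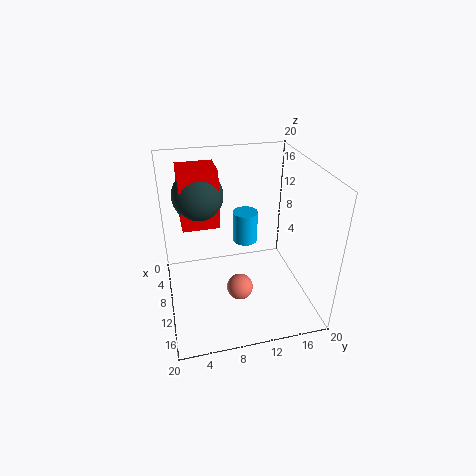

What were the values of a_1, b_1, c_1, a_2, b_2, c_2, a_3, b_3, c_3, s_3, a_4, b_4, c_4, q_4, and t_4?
a_1 = 14, b_1 = 9.25, c_1 = 4.75, a_2 = 4, b_2 = 5.5, c_2 = 14.25, a_3 = 8.25, b_3 = 11.5, c_3 = 8.5, s_3 = 1.75, a_4 = 1.25, b_4 = 2.75, c_4 = 9.75, q_4 = 5.5, t_4 = 8.75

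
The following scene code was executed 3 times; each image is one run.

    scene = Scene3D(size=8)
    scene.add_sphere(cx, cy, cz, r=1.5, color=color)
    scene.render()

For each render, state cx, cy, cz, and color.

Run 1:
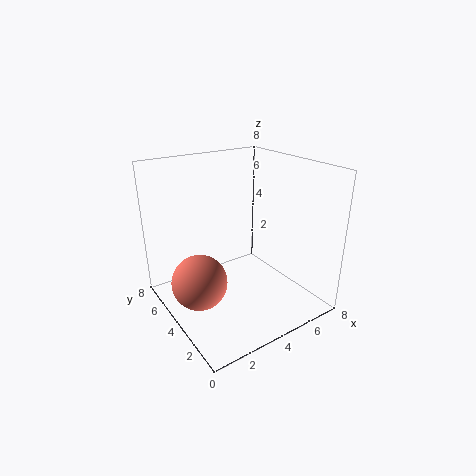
cx = 1.5, cy = 4, cz = 2, color = 'salmon'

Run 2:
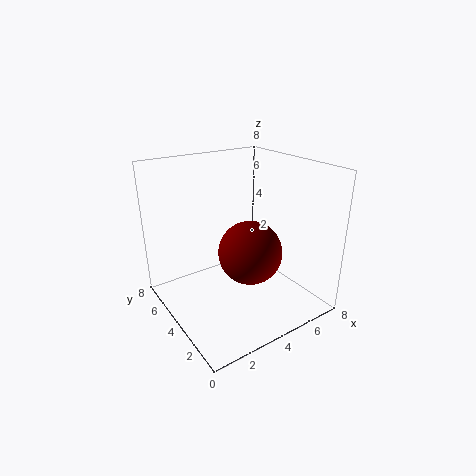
cx = 3, cy = 1.5, cz = 4.5, color = 'maroon'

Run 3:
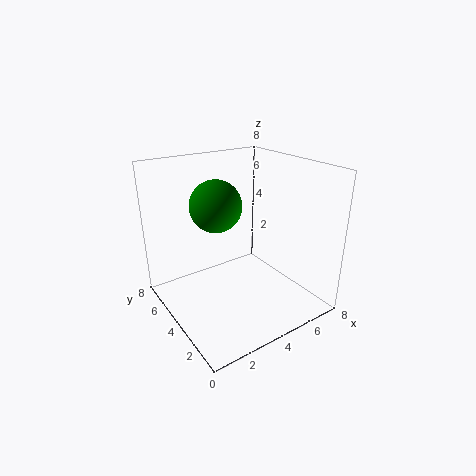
cx = 3.5, cy = 5.5, cz = 5.5, color = 'green'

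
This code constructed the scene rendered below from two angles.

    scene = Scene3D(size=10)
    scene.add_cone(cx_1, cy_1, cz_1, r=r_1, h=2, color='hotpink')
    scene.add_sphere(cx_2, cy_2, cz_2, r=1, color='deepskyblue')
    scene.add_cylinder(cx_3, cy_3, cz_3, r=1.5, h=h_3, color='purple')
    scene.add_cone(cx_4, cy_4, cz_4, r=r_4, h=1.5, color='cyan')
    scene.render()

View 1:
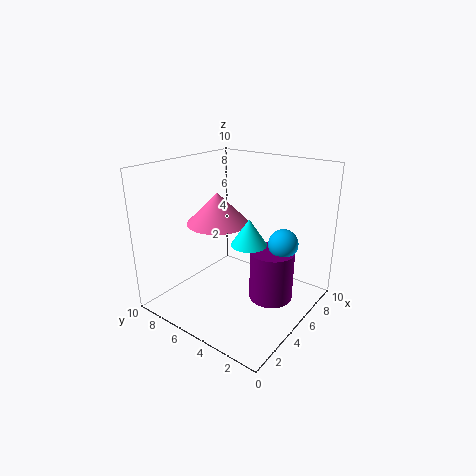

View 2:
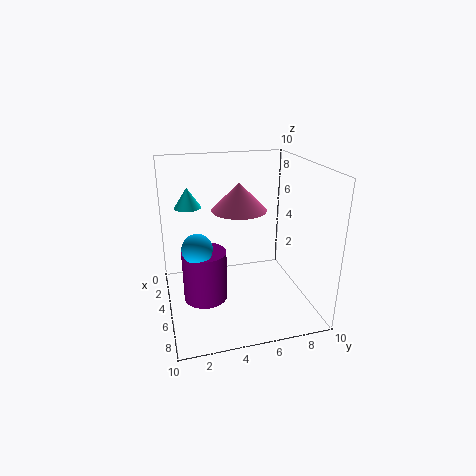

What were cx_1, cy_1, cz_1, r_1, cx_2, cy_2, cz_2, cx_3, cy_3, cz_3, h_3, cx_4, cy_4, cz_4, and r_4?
cx_1 = 3.5; cy_1 = 5.5; cz_1 = 6.5; r_1 = 2; cx_2 = 6; cy_2 = 2; cz_2 = 5; cx_3 = 5.5; cy_3 = 2.5; cz_3 = 1; h_3 = 3.5; cx_4 = 2; cy_4 = 2; cz_4 = 6.5; r_4 = 1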